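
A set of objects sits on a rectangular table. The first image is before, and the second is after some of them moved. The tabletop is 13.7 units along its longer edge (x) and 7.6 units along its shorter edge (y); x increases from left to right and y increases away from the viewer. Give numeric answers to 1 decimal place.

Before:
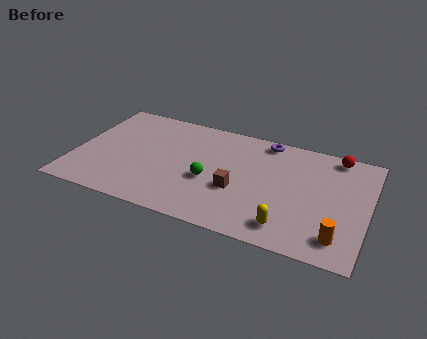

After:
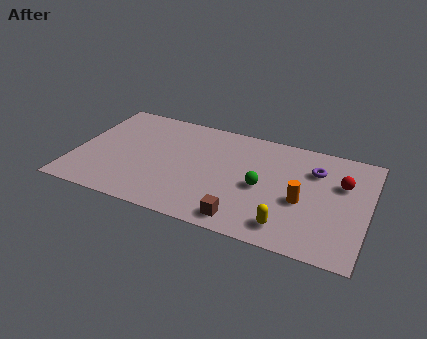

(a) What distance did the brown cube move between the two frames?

2.0

From (7.7, 2.9) to (8.2, 1.0), the brown cube covered √(0.5² + 1.9²) ≈ 2.0 units.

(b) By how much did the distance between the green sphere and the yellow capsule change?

-1.6

Before: roughly 4.2 units apart; after: 2.6. That's 1.6 units closer together.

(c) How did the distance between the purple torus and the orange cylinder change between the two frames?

-4.3

The distance was about 6.6 in the first image and 2.3 in the second, so they moved 4.3 units closer together.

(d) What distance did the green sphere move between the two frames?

2.4

From (6.4, 3.1) to (8.8, 3.5), the green sphere covered √(2.4² + 0.4²) ≈ 2.4 units.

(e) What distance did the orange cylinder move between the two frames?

2.5

The orange cylinder was near (12.5, 1.4) before and (10.7, 3.2) after, so it travelled √(1.8² + 1.8²) ≈ 2.5 units.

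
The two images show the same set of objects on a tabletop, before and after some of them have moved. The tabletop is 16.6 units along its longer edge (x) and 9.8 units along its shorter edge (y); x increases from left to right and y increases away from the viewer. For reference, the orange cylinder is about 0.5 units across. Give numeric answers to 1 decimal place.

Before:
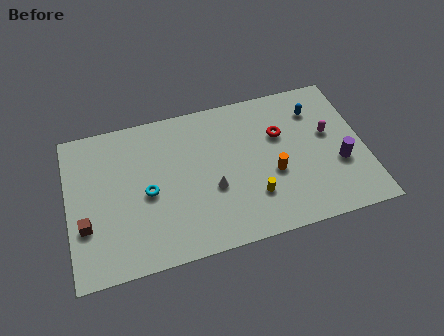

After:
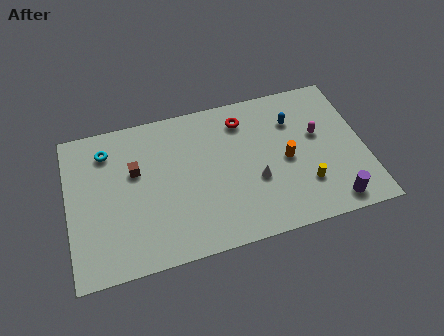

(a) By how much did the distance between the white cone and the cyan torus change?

+5.4

Before: roughly 3.7 units apart; after: 9.1. That's 5.4 units further apart.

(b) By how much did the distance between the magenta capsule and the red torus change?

+1.8

They were about 2.8 units apart before and 4.6 after — 1.8 units further apart.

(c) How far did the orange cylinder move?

1.1

From (11.4, 3.9) to (12.2, 4.6), the orange cylinder covered √(0.8² + 0.7²) ≈ 1.1 units.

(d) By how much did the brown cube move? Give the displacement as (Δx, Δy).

(2.9, 2.8)

The brown cube was at about (0.9, 3.3) and moved to about (3.8, 6.1).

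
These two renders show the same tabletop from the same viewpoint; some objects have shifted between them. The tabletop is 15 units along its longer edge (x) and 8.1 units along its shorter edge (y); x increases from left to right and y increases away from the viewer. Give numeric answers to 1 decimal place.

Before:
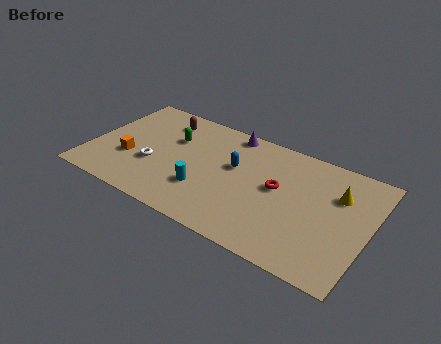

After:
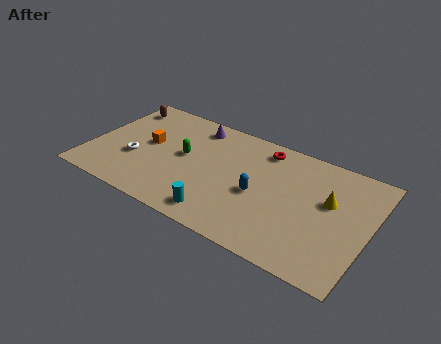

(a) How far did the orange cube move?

1.7

The orange cube was near (2.2, 2.9) before and (3.0, 4.4) after, so it travelled √(0.8² + 1.5²) ≈ 1.7 units.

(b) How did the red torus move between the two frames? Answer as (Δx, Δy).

(-1.1, 2.4)

The red torus was at about (10.1, 4.5) and moved to about (9.0, 6.9).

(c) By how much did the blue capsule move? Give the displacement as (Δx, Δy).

(1.5, -1.3)

The blue capsule was at about (7.7, 4.9) and moved to about (9.2, 3.6).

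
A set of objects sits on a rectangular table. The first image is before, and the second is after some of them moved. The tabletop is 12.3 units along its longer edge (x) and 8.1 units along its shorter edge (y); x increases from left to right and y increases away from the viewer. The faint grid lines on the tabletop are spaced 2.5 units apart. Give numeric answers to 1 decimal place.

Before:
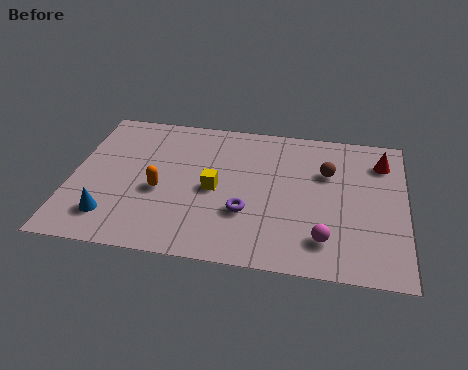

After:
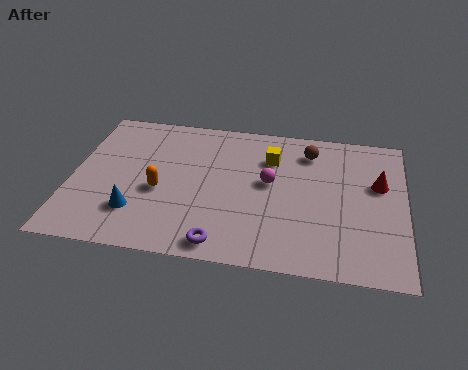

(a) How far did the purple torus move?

2.0

The purple torus was near (6.5, 2.7) before and (5.7, 0.9) after, so it travelled √(0.8² + 1.8²) ≈ 2.0 units.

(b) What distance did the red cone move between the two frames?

1.3

The red cone was near (11.4, 6.3) before and (11.3, 5.0) after, so it travelled √(0.1² + 1.3²) ≈ 1.3 units.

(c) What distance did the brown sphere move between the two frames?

1.3

The brown sphere was near (9.4, 5.4) before and (8.7, 6.5) after, so it travelled √(0.7² + 1.1²) ≈ 1.3 units.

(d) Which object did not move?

the orange capsule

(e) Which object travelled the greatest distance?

the magenta sphere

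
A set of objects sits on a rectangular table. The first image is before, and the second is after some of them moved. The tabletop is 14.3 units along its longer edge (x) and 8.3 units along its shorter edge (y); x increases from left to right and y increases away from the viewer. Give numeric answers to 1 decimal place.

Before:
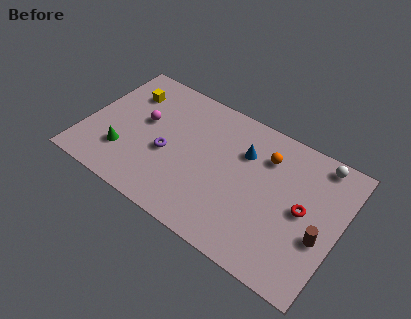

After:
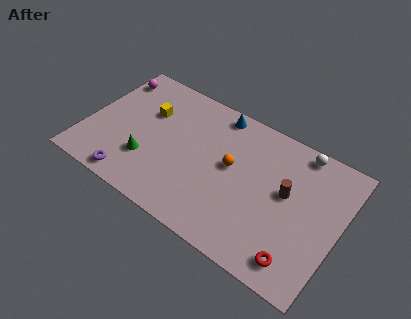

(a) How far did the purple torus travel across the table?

3.1

The purple torus was near (4.7, 3.5) before and (3.1, 0.9) after, so it travelled √(1.6² + 2.6²) ≈ 3.1 units.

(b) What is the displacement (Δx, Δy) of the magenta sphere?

(-2.3, 2.0)

The magenta sphere was at about (3.1, 4.8) and moved to about (0.8, 6.8).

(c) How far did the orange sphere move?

2.3

From (9.9, 6.2) to (8.2, 4.6), the orange sphere covered √(1.7² + 1.6²) ≈ 2.3 units.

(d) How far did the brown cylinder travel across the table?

2.6

From (13.4, 3.2) to (11.3, 4.7), the brown cylinder covered √(2.1² + 1.5²) ≈ 2.6 units.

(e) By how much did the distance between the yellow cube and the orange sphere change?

-2.9

The distance was about 8.0 in the first image and 5.1 in the second, so they moved 2.9 units closer together.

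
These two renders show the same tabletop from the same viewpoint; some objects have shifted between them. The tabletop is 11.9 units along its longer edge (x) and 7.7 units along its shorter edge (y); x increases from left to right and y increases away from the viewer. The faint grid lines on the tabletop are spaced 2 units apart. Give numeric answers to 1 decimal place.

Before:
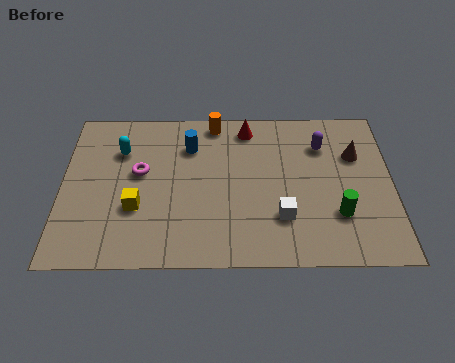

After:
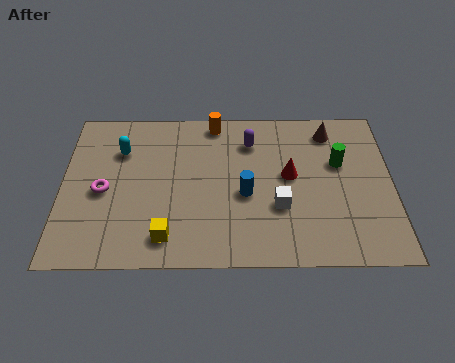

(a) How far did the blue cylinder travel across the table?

3.1

The blue cylinder moved from about (4.6, 5.7) to (6.6, 3.3), a distance of √(2.0² + 2.4²) ≈ 3.1.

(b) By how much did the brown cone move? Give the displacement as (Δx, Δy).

(-0.9, 1.2)

The brown cone started near (10.6, 5.2) and ended near (9.7, 6.4).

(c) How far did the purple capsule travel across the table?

2.6

The purple capsule was near (9.4, 5.7) before and (6.8, 5.9) after, so it travelled √(2.6² + 0.2²) ≈ 2.6 units.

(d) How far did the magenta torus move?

1.6

The magenta torus moved from about (2.8, 4.4) to (1.5, 3.5), a distance of √(1.3² + 0.9²) ≈ 1.6.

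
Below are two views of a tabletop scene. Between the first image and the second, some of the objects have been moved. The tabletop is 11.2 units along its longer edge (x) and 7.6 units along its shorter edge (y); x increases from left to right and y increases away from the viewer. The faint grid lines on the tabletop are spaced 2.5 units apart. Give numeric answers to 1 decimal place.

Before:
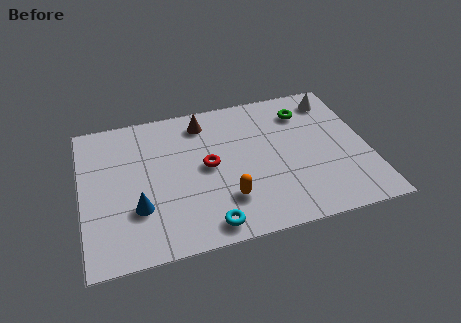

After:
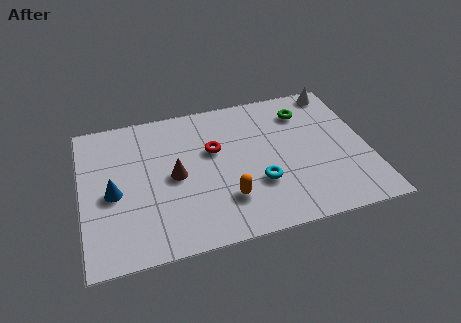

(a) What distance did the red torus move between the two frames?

0.9

The red torus was near (4.9, 3.9) before and (5.2, 4.7) after, so it travelled √(0.3² + 0.8²) ≈ 0.9 units.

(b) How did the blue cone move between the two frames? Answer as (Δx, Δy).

(-0.9, 1.0)

From the two frames, the blue cone sits at roughly (2.1, 2.4) before and (1.2, 3.4) after.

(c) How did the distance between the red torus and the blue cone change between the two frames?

+1.0

Before: roughly 3.2 units apart; after: 4.2. That's 1.0 units further apart.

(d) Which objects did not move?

the green torus and the orange capsule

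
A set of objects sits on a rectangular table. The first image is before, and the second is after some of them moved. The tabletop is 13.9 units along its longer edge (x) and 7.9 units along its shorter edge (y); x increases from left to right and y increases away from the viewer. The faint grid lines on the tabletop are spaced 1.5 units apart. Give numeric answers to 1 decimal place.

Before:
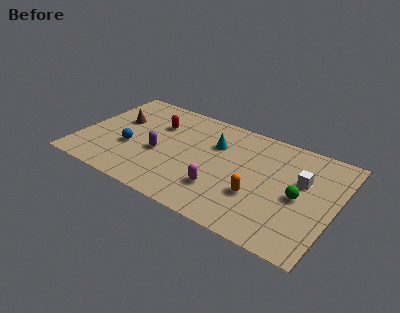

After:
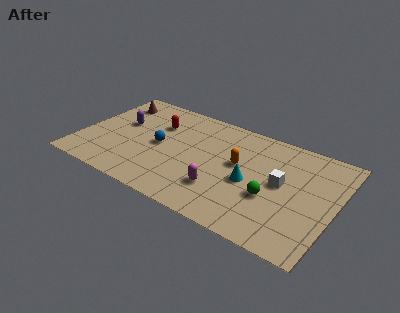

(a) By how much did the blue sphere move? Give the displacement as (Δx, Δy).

(1.5, 0.9)

The blue sphere started near (2.8, 3.0) and ended near (4.3, 3.9).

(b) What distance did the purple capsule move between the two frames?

2.8

The purple capsule moved from about (4.4, 3.3) to (2.0, 4.7), a distance of √(2.4² + 1.4²) ≈ 2.8.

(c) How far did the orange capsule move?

2.2

The orange capsule was near (9.9, 2.7) before and (8.6, 4.5) after, so it travelled √(1.3² + 1.8²) ≈ 2.2 units.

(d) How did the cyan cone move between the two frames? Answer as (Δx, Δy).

(2.2, -1.9)

From the two frames, the cyan cone sits at roughly (7.2, 5.4) before and (9.4, 3.5) after.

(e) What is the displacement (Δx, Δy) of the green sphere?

(-1.4, -0.7)

The green sphere was at about (12.0, 3.7) and moved to about (10.6, 3.0).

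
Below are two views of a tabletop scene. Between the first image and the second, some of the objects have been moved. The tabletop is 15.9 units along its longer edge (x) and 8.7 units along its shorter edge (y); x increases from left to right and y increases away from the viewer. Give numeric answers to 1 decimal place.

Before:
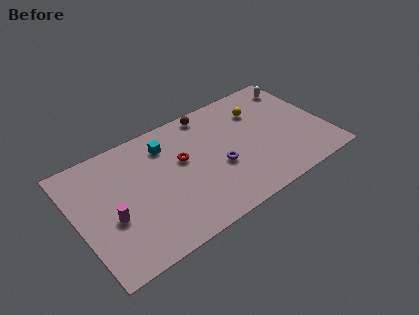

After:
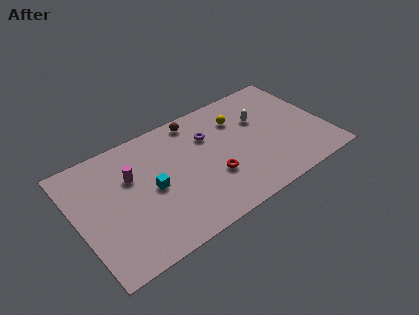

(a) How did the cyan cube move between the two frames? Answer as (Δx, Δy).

(-1.3, -2.6)

From the two frames, the cyan cube sits at roughly (6.0, 6.8) before and (4.7, 4.2) after.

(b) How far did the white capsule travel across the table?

3.2

The white capsule moved from about (14.8, 7.2) to (12.0, 5.7), a distance of √(2.8² + 1.5²) ≈ 3.2.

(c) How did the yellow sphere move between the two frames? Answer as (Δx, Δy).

(-1.4, 0.0)

The yellow sphere was at about (12.1, 6.4) and moved to about (10.7, 6.4).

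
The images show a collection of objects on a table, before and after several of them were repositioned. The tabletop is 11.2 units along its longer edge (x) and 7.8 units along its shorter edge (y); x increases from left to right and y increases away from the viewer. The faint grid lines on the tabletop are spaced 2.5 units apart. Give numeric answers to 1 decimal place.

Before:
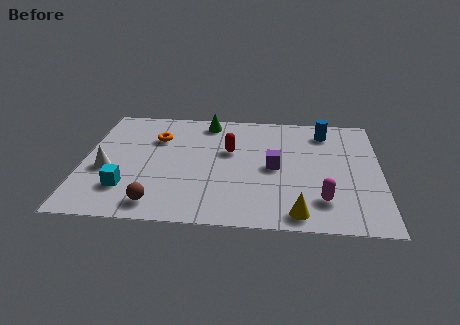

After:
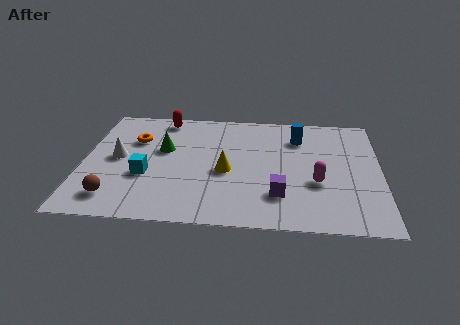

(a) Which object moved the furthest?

the yellow cone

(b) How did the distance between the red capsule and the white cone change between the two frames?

-1.6

The distance was about 4.9 in the first image and 3.3 in the second, so they moved 1.6 units closer together.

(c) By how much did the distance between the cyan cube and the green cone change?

-3.7

Before: roughly 5.6 units apart; after: 1.9. That's 3.7 units closer together.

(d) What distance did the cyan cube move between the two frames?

1.1

From (1.7, 2.0) to (2.4, 2.9), the cyan cube covered √(0.7² + 0.9²) ≈ 1.1 units.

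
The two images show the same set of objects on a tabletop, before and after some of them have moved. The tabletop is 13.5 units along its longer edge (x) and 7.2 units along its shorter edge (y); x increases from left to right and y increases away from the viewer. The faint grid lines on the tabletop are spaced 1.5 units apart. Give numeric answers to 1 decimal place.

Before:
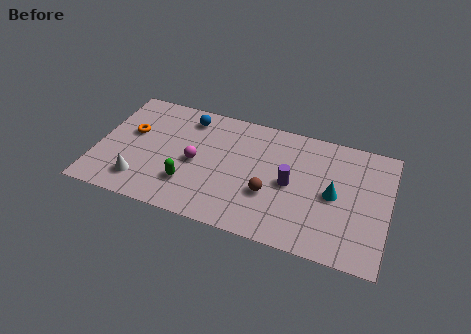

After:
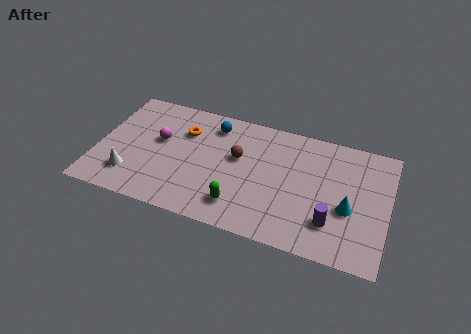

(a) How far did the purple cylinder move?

2.6

The purple cylinder was near (9.0, 3.5) before and (11.0, 1.9) after, so it travelled √(2.0² + 1.6²) ≈ 2.6 units.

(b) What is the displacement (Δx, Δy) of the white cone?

(-0.5, 0.2)

The white cone was at about (2.2, 1.5) and moved to about (1.7, 1.7).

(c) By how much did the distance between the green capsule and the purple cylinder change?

-0.6

They were about 4.8 units apart before and 4.2 after — 0.6 units closer together.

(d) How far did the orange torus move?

2.5

From (1.5, 4.3) to (3.9, 5.1), the orange torus covered √(2.4² + 0.8²) ≈ 2.5 units.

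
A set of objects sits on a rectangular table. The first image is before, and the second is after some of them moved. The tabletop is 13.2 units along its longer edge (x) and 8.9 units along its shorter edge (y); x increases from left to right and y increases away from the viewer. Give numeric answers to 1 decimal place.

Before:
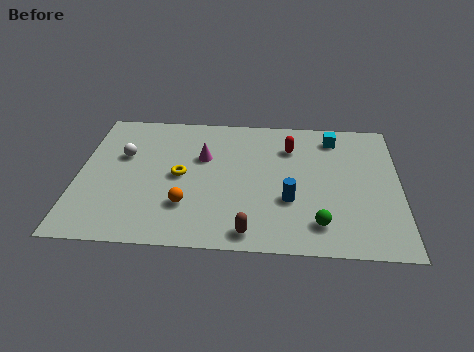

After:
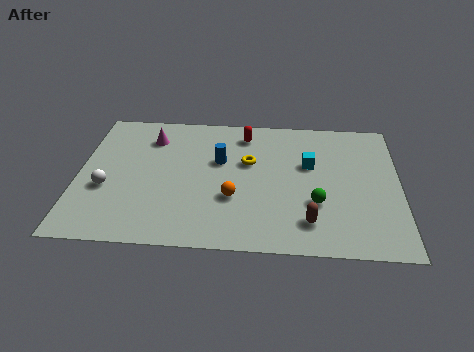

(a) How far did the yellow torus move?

3.0

The yellow torus moved from about (4.2, 4.4) to (7.0, 5.5), a distance of √(2.8² + 1.1²) ≈ 3.0.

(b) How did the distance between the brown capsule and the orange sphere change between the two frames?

+0.4

The distance was about 3.0 in the first image and 3.4 in the second, so they moved 0.4 units further apart.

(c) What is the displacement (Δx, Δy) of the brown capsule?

(2.4, 0.8)

The brown capsule started near (7.1, 1.0) and ended near (9.5, 1.8).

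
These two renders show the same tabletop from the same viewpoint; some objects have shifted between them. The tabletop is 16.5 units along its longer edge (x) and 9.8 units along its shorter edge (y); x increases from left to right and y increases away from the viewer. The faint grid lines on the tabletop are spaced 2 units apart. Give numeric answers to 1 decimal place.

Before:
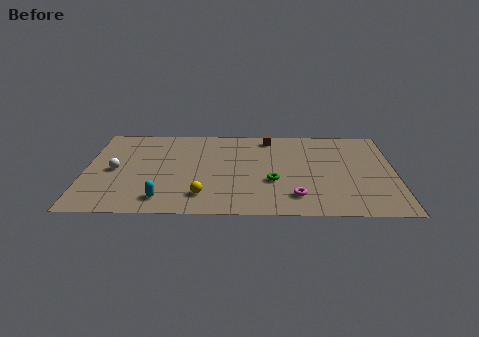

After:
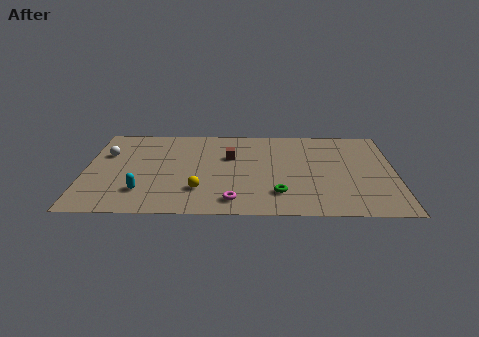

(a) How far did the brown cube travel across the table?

3.0

The brown cube moved from about (9.8, 8.5) to (7.7, 6.3), a distance of √(2.1² + 2.2²) ≈ 3.0.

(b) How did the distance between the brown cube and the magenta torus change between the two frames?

-1.8

Before: roughly 6.6 units apart; after: 4.8. That's 1.8 units closer together.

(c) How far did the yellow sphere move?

0.6

From (6.3, 2.0) to (6.1, 2.6), the yellow sphere covered √(0.2² + 0.6²) ≈ 0.6 units.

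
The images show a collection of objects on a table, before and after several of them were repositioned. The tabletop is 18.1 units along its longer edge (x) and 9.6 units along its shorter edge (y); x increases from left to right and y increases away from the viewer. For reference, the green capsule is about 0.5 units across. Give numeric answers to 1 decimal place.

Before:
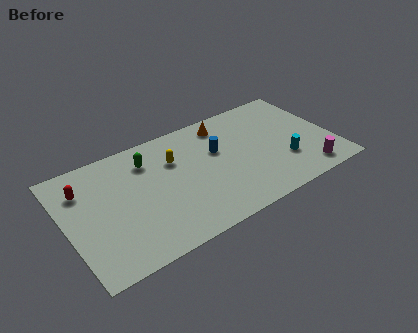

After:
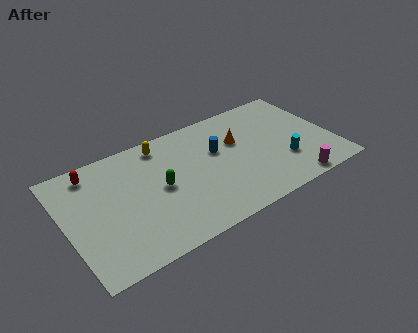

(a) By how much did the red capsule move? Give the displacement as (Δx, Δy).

(0.8, 1.1)

The red capsule started near (1.4, 7.1) and ended near (2.2, 8.2).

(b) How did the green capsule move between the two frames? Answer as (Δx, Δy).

(0.5, -2.6)

From the two frames, the green capsule sits at roughly (5.8, 7.4) before and (6.3, 4.8) after.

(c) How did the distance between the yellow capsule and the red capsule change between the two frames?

-1.4

They were about 6.1 units apart before and 4.7 after — 1.4 units closer together.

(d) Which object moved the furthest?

the green capsule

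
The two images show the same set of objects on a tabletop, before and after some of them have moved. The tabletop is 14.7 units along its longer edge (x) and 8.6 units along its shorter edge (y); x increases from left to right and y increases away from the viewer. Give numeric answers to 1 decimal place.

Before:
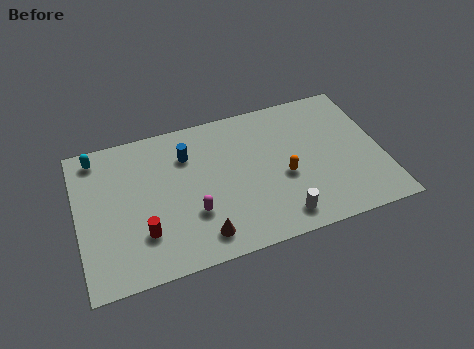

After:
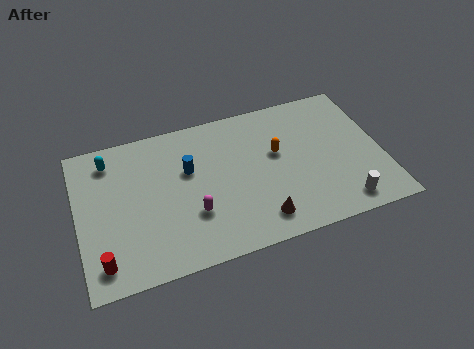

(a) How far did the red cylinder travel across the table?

2.2

From (3.0, 2.4) to (1.0, 1.4), the red cylinder covered √(2.0² + 1.0²) ≈ 2.2 units.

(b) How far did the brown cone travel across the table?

2.8

The brown cone was near (5.7, 1.4) before and (8.5, 1.5) after, so it travelled √(2.8² + 0.1²) ≈ 2.8 units.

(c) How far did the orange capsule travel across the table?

1.5

The orange capsule moved from about (9.9, 3.6) to (9.7, 5.1), a distance of √(0.2² + 1.5²) ≈ 1.5.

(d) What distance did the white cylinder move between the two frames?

3.0

The white cylinder was near (9.5, 1.3) before and (12.5, 1.2) after, so it travelled √(3.0² + 0.1²) ≈ 3.0 units.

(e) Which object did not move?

the magenta capsule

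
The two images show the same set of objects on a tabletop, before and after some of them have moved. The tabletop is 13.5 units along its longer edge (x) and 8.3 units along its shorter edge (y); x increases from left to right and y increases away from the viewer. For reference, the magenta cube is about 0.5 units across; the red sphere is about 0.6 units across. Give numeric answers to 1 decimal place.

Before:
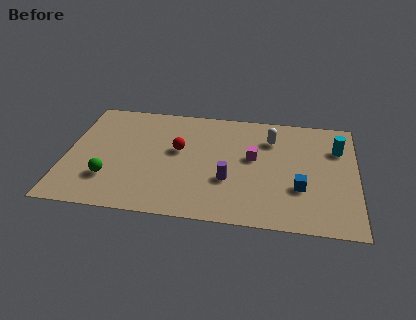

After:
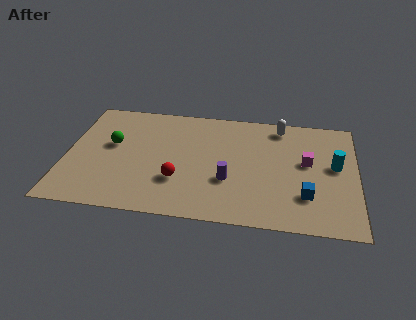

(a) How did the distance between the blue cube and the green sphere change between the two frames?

+0.6

They were about 8.8 units apart before and 9.4 after — 0.6 units further apart.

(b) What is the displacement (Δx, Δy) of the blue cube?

(0.3, -0.5)

The blue cube was at about (10.9, 2.8) and moved to about (11.2, 2.3).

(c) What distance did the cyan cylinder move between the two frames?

1.3

From (12.6, 5.9) to (12.5, 4.6), the cyan cylinder covered √(0.1² + 1.3²) ≈ 1.3 units.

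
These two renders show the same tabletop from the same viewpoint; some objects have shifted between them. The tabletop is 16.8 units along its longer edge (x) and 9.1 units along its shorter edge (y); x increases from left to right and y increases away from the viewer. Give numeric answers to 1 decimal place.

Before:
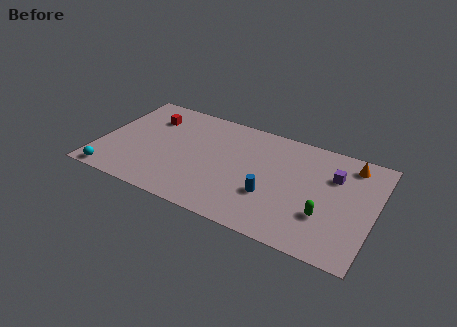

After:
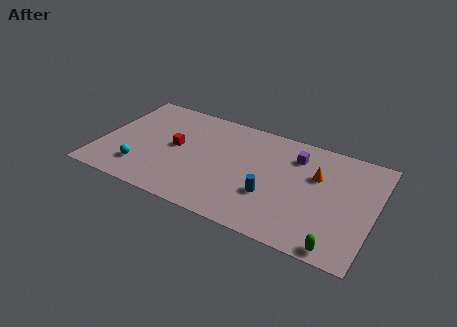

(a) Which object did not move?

the blue cylinder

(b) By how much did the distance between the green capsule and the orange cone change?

+0.5

Before: roughly 4.9 units apart; after: 5.4. That's 0.5 units further apart.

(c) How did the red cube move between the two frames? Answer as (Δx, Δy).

(1.9, -2.0)

From the two frames, the red cube sits at roughly (2.7, 6.8) before and (4.6, 4.8) after.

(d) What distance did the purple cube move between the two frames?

2.5

The purple cube was near (14.2, 6.3) before and (11.8, 7.0) after, so it travelled √(2.4² + 0.7²) ≈ 2.5 units.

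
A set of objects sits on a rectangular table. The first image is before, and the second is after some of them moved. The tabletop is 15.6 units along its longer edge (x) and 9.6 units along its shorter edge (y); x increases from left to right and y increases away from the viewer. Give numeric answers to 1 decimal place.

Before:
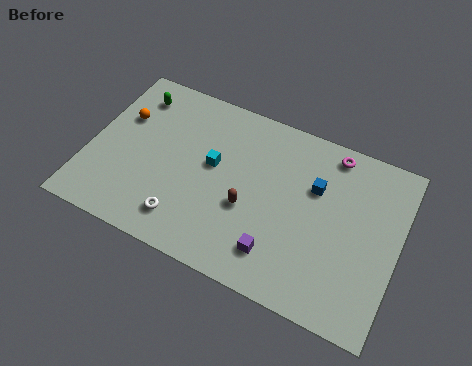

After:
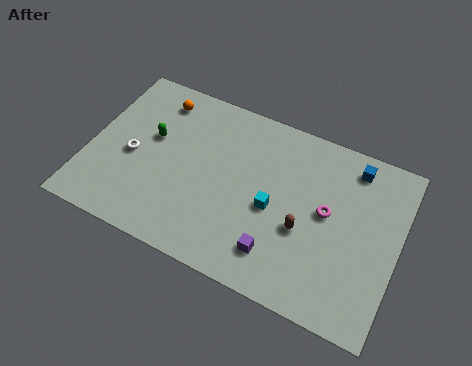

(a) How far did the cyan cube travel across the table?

3.4

The cyan cube moved from about (6.2, 5.4) to (9.4, 4.3), a distance of √(3.2² + 1.1²) ≈ 3.4.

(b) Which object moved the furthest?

the white torus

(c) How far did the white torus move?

3.9

The white torus was near (5.2, 1.8) before and (2.2, 4.3) after, so it travelled √(3.0² + 2.5²) ≈ 3.9 units.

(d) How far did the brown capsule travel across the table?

2.8

The brown capsule was near (8.2, 3.8) before and (11.0, 3.8) after, so it travelled √(2.8² + 0.0²) ≈ 2.8 units.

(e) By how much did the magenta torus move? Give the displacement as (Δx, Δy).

(0.1, -3.3)

From the two frames, the magenta torus sits at roughly (11.9, 8.5) before and (12.0, 5.2) after.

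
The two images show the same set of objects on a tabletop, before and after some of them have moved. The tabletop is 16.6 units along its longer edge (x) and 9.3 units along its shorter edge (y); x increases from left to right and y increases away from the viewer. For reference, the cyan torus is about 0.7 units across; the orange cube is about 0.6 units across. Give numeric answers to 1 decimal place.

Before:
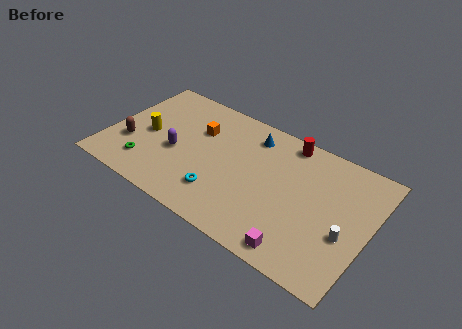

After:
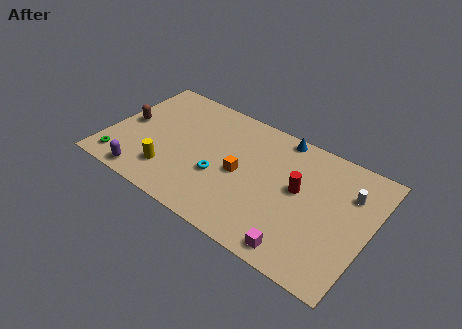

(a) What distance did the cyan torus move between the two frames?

1.2

From (7.6, 2.3) to (7.3, 3.5), the cyan torus covered √(0.3² + 1.2²) ≈ 1.2 units.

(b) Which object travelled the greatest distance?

the orange cube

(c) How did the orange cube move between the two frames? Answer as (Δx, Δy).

(3.1, -1.9)

The orange cube started near (5.4, 6.3) and ended near (8.5, 4.4).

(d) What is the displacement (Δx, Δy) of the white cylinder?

(-0.2, 3.0)

The white cylinder started near (15.3, 3.6) and ended near (15.1, 6.6).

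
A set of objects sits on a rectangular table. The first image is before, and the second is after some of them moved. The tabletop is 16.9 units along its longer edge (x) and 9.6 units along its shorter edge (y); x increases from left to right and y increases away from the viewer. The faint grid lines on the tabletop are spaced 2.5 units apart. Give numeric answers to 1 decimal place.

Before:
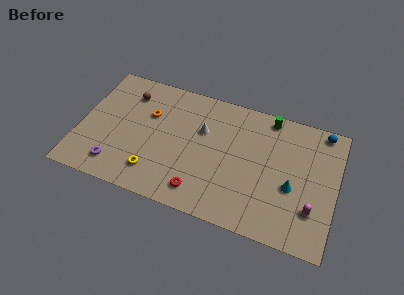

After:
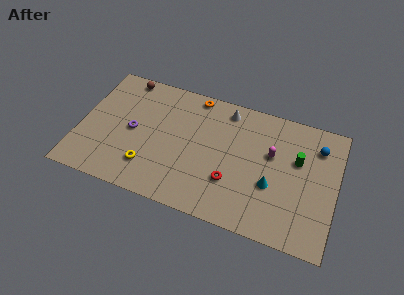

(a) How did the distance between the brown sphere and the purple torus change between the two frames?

-1.7

Before: roughly 5.8 units apart; after: 4.1. That's 1.7 units closer together.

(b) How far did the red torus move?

2.4

The red torus was near (8.3, 1.6) before and (10.2, 3.0) after, so it travelled √(1.9² + 1.4²) ≈ 2.4 units.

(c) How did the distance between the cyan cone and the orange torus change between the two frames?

-2.4

They were about 10.0 units apart before and 7.6 after — 2.4 units closer together.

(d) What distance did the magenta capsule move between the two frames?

4.3

The magenta capsule moved from about (15.5, 2.7) to (12.6, 5.9), a distance of √(2.9² + 3.2²) ≈ 4.3.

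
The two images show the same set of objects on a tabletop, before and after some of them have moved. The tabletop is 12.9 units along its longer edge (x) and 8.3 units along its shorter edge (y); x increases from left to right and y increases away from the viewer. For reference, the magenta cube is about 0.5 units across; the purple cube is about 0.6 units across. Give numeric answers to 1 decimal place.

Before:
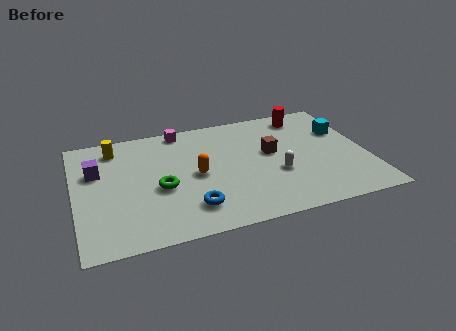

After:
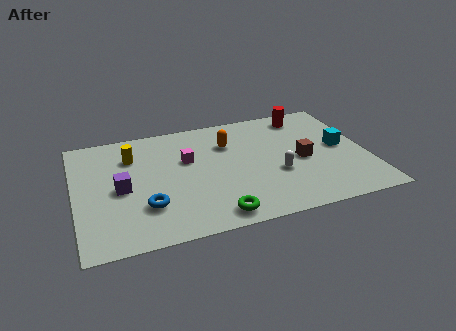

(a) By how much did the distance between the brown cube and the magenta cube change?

+0.5

Before: roughly 4.7 units apart; after: 5.2. That's 0.5 units further apart.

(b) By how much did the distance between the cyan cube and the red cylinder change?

+0.9

They were about 2.2 units apart before and 3.1 after — 0.9 units further apart.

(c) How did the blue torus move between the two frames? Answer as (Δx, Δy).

(-1.9, 0.6)

From the two frames, the blue torus sits at roughly (4.9, 1.8) before and (3.0, 2.4) after.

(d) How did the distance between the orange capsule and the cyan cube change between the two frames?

-1.7

They were about 6.9 units apart before and 5.2 after — 1.7 units closer together.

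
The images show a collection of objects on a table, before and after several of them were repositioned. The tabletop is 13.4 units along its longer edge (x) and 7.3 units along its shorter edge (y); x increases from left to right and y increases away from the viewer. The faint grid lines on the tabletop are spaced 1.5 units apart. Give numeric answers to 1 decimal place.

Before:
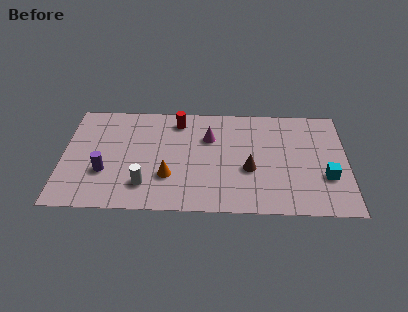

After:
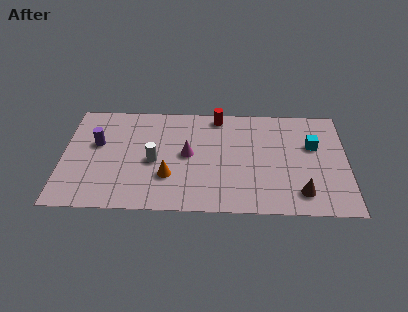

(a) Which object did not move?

the orange cone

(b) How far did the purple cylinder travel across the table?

1.9

From (2.0, 2.5) to (1.6, 4.4), the purple cylinder covered √(0.4² + 1.9²) ≈ 1.9 units.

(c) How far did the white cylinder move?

1.6

The white cylinder moved from about (3.9, 1.7) to (4.3, 3.3), a distance of √(0.4² + 1.6²) ≈ 1.6.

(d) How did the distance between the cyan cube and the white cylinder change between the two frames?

-0.9

The distance was about 8.5 in the first image and 7.6 in the second, so they moved 0.9 units closer together.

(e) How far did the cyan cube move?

2.2

From (12.4, 2.5) to (11.8, 4.6), the cyan cube covered √(0.6² + 2.1²) ≈ 2.2 units.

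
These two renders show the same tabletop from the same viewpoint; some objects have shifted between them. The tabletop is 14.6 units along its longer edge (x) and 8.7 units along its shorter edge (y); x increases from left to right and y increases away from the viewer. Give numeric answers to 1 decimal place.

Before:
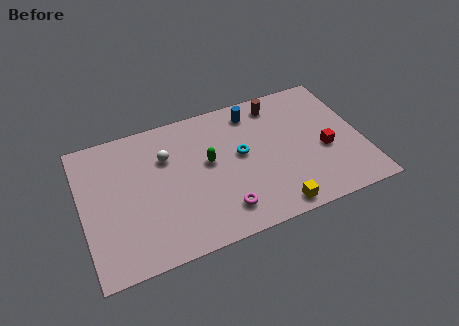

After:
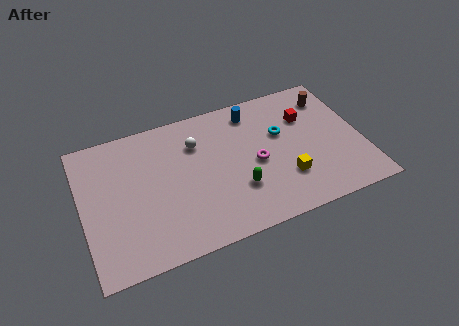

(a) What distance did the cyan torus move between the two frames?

2.3

From (8.3, 4.8) to (10.5, 5.4), the cyan torus covered √(2.2² + 0.6²) ≈ 2.3 units.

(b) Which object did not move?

the blue cylinder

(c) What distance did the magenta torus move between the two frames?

3.0

From (7.0, 1.7) to (9.0, 4.0), the magenta torus covered √(2.0² + 2.3²) ≈ 3.0 units.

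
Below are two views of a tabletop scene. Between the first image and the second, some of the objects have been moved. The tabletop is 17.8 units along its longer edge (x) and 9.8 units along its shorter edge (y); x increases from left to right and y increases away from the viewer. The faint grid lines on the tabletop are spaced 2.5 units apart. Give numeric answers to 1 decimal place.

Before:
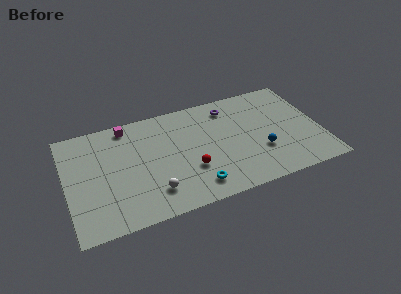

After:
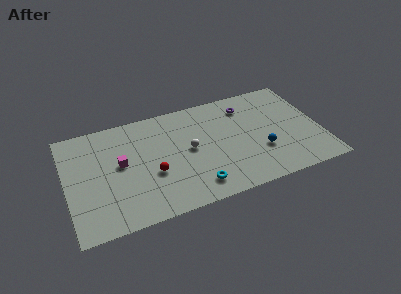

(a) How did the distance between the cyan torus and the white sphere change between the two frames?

+0.5

The distance was about 2.9 in the first image and 3.4 in the second, so they moved 0.5 units further apart.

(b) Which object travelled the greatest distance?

the white sphere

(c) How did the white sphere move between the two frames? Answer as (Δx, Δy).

(2.8, 2.9)

The white sphere started near (5.8, 2.2) and ended near (8.6, 5.1).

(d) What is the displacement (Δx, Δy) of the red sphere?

(-2.6, 0.5)

The red sphere was at about (8.5, 3.3) and moved to about (5.9, 3.8).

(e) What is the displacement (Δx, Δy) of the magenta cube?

(-0.7, -3.3)

From the two frames, the magenta cube sits at roughly (4.5, 8.7) before and (3.8, 5.4) after.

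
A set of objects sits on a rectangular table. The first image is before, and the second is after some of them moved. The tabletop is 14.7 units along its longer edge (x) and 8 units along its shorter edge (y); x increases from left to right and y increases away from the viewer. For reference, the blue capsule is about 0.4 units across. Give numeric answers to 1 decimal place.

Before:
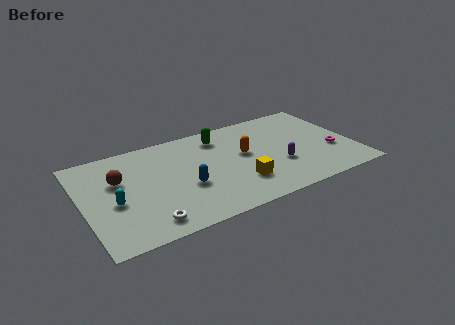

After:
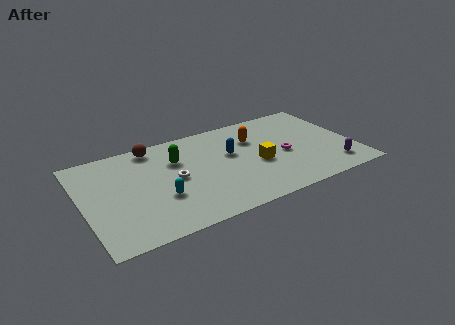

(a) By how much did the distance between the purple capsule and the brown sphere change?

+2.0

Before: roughly 8.8 units apart; after: 10.8. That's 2.0 units further apart.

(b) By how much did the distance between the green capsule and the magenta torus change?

-0.8

They were about 6.8 units apart before and 6.0 after — 0.8 units closer together.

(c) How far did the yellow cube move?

1.7

The yellow cube was near (8.2, 2.2) before and (9.4, 3.4) after, so it travelled √(1.2² + 1.2²) ≈ 1.7 units.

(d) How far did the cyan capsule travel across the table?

2.5

From (1.6, 3.4) to (4.0, 2.8), the cyan capsule covered √(2.4² + 0.6²) ≈ 2.5 units.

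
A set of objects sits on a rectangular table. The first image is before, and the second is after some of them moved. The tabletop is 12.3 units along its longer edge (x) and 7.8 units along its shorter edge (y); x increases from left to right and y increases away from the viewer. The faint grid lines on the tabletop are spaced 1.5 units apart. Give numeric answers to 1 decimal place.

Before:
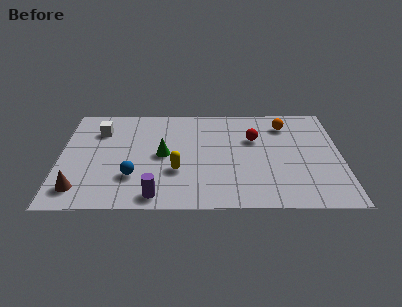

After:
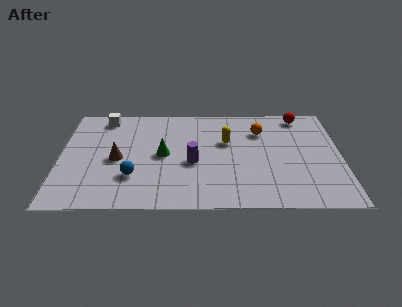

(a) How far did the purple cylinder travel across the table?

2.9

From (4.2, 0.9) to (5.8, 3.3), the purple cylinder covered √(1.6² + 2.4²) ≈ 2.9 units.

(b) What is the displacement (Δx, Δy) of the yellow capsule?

(2.2, 2.2)

The yellow capsule started near (5.1, 2.7) and ended near (7.3, 4.9).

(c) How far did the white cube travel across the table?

1.0

From (1.7, 5.8) to (1.9, 6.8), the white cube covered √(0.2² + 1.0²) ≈ 1.0 units.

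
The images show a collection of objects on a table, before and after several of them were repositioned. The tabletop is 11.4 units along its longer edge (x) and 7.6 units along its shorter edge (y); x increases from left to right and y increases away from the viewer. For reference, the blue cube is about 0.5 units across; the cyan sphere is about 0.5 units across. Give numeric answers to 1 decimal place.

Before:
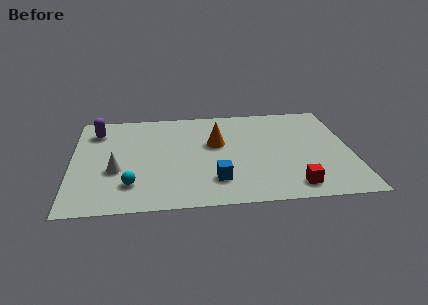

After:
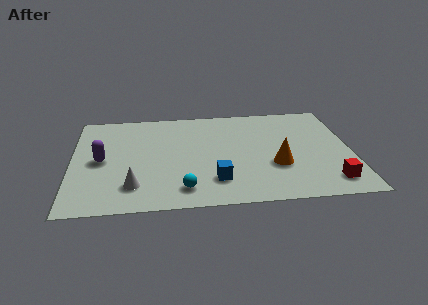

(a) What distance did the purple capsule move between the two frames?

2.3

The purple capsule was near (1.0, 6.0) before and (1.2, 3.7) after, so it travelled √(0.2² + 2.3²) ≈ 2.3 units.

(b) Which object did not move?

the blue cube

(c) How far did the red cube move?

1.5

The red cube moved from about (8.9, 1.1) to (10.4, 1.3), a distance of √(1.5² + 0.2²) ≈ 1.5.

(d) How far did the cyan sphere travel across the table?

2.2

The cyan sphere was near (2.4, 1.8) before and (4.5, 1.3) after, so it travelled √(2.1² + 0.5²) ≈ 2.2 units.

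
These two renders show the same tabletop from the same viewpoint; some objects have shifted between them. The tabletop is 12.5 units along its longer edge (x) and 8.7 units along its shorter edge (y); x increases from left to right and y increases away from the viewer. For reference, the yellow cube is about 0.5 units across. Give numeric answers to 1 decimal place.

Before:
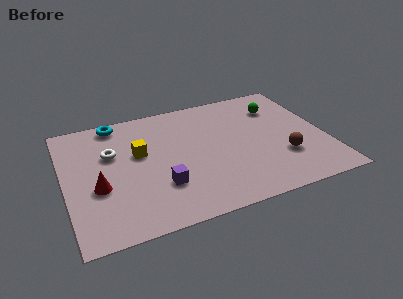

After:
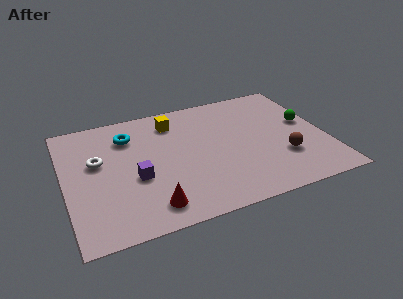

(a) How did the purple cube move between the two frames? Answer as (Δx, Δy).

(-1.1, 0.9)

The purple cube started near (4.4, 2.6) and ended near (3.3, 3.5).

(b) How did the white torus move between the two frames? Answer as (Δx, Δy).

(-0.7, -0.4)

The white torus was at about (2.3, 5.6) and moved to about (1.6, 5.2).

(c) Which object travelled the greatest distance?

the red cone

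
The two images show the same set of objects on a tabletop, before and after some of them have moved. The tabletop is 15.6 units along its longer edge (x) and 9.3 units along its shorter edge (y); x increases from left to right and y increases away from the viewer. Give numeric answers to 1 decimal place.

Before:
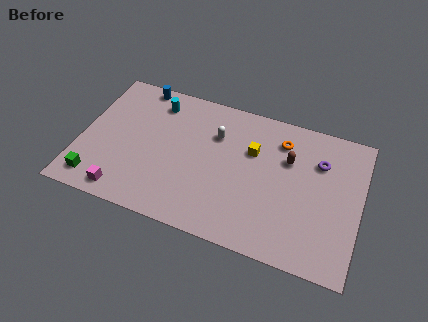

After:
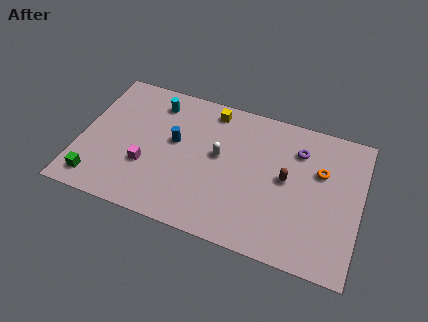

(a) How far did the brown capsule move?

1.3

From (11.5, 6.2) to (11.5, 4.9), the brown capsule covered √(0.0² + 1.3²) ≈ 1.3 units.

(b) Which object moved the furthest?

the blue cylinder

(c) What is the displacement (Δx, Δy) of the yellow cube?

(-2.5, 2.0)

The yellow cube started near (9.5, 6.1) and ended near (7.0, 8.1).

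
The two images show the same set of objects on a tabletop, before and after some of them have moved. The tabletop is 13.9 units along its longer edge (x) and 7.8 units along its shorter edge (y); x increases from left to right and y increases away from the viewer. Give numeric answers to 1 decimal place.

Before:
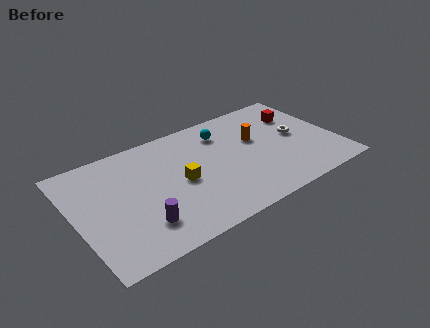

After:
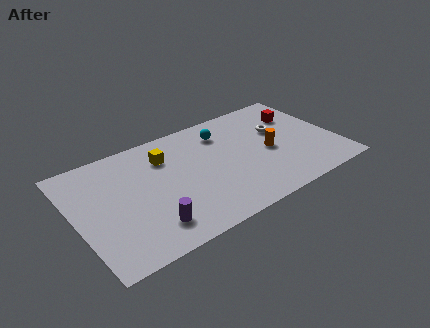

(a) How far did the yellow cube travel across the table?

2.2

The yellow cube moved from about (5.5, 3.7) to (5.0, 5.8), a distance of √(0.5² + 2.1²) ≈ 2.2.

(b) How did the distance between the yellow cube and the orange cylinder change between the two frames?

+1.3

They were about 4.4 units apart before and 5.7 after — 1.3 units further apart.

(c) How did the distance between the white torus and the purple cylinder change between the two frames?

-0.8

The distance was about 9.1 in the first image and 8.3 in the second, so they moved 0.8 units closer together.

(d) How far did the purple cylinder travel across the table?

0.5

The purple cylinder was near (3.1, 1.9) before and (3.5, 1.6) after, so it travelled √(0.4² + 0.3²) ≈ 0.5 units.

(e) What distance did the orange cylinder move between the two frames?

1.3

The orange cylinder was near (9.8, 4.8) before and (10.3, 3.6) after, so it travelled √(0.5² + 1.2²) ≈ 1.3 units.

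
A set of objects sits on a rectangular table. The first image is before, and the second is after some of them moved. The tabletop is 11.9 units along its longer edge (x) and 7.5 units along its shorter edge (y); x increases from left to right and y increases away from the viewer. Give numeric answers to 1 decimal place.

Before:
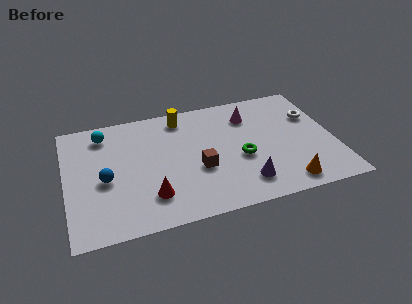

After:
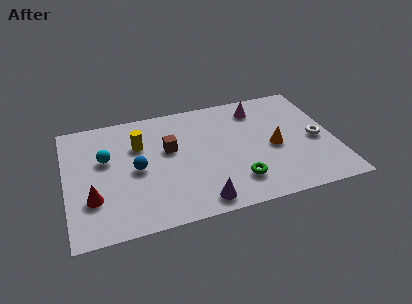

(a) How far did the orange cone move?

2.4

The orange cone moved from about (9.5, 1.0) to (9.2, 3.4), a distance of √(0.3² + 2.4²) ≈ 2.4.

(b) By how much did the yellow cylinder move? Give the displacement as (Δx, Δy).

(-2.0, -1.3)

The yellow cylinder started near (5.3, 6.4) and ended near (3.3, 5.1).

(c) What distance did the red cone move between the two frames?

2.5

From (3.6, 1.8) to (1.1, 2.3), the red cone covered √(2.5² + 0.5²) ≈ 2.5 units.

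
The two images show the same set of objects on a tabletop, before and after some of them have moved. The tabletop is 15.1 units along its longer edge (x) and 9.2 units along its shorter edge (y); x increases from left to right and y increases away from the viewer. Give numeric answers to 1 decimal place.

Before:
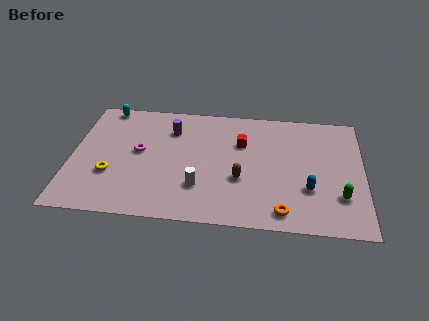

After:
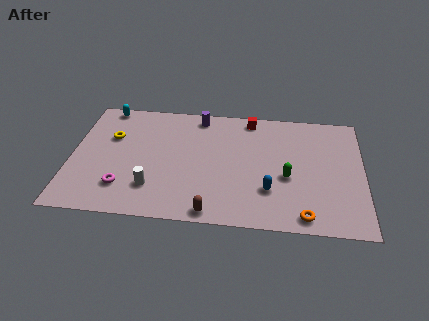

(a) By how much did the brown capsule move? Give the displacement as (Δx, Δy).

(-1.4, -2.6)

The brown capsule started near (8.8, 3.4) and ended near (7.4, 0.8).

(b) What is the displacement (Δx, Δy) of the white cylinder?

(-2.4, -0.3)

The white cylinder was at about (6.7, 2.6) and moved to about (4.3, 2.3).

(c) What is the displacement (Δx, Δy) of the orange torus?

(1.1, -0.2)

The orange torus started near (11.0, 1.2) and ended near (12.1, 1.0).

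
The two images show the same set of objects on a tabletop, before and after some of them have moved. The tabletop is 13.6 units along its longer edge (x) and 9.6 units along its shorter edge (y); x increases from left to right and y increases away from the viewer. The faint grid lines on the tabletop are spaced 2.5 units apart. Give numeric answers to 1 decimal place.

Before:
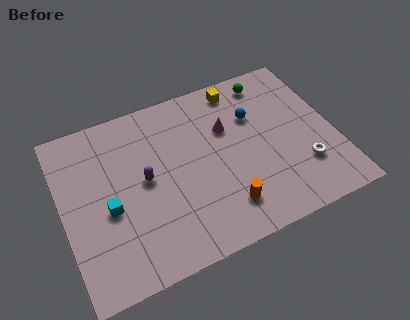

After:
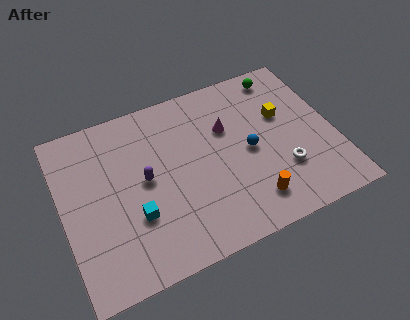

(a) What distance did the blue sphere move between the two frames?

2.0

From (9.8, 6.5) to (9.3, 4.6), the blue sphere covered √(0.5² + 1.9²) ≈ 2.0 units.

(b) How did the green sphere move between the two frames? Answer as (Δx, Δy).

(0.7, 0.1)

The green sphere started near (10.8, 8.3) and ended near (11.5, 8.4).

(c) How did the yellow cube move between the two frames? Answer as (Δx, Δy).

(1.9, -2.4)

From the two frames, the yellow cube sits at roughly (9.3, 8.4) before and (11.2, 6.0) after.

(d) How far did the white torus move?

1.0

The white torus moved from about (11.8, 2.7) to (10.8, 2.9), a distance of √(1.0² + 0.2²) ≈ 1.0.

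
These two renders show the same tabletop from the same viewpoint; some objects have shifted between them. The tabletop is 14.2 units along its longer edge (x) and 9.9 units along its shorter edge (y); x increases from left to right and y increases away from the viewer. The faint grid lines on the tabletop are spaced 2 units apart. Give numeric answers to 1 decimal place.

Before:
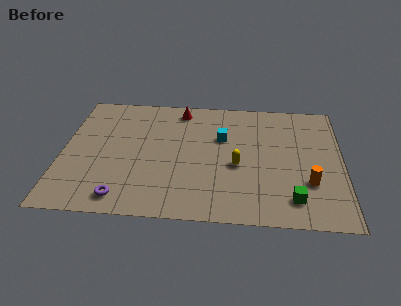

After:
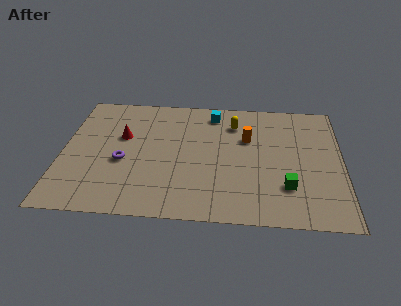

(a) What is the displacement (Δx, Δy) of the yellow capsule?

(-0.2, 3.4)

The yellow capsule started near (8.9, 4.2) and ended near (8.7, 7.6).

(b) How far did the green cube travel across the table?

0.9

The green cube moved from about (11.7, 1.8) to (11.4, 2.7), a distance of √(0.3² + 0.9²) ≈ 0.9.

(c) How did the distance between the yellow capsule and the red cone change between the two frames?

+0.6

They were about 5.3 units apart before and 5.9 after — 0.6 units further apart.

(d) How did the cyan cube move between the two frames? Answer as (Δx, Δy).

(-0.5, 2.0)

The cyan cube was at about (8.1, 6.4) and moved to about (7.6, 8.4).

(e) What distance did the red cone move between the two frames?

3.8

The red cone was near (5.9, 8.6) before and (3.0, 6.1) after, so it travelled √(2.9² + 2.5²) ≈ 3.8 units.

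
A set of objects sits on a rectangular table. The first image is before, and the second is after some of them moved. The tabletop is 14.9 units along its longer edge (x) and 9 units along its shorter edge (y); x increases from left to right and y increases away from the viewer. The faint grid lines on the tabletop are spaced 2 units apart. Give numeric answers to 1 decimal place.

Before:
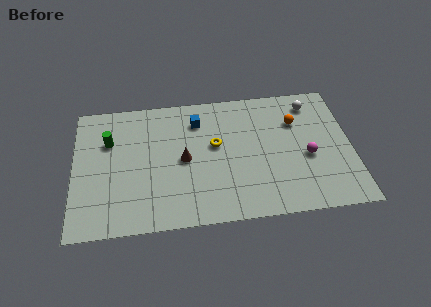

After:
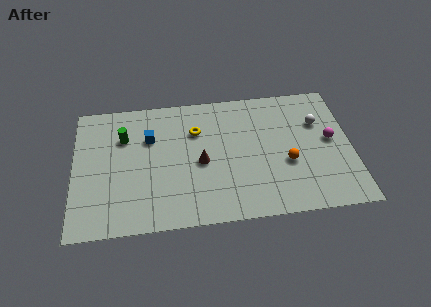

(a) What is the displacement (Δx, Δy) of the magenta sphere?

(1.3, 1.0)

From the two frames, the magenta sphere sits at roughly (12.5, 3.8) before and (13.8, 4.8) after.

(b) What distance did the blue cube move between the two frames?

2.8

The blue cube was near (6.7, 7.0) before and (4.1, 6.1) after, so it travelled √(2.6² + 0.9²) ≈ 2.8 units.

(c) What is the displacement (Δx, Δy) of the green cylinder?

(0.8, 0.2)

From the two frames, the green cylinder sits at roughly (1.9, 6.1) before and (2.7, 6.3) after.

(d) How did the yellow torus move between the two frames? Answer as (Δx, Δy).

(-1.0, 1.1)

The yellow torus was at about (7.6, 5.2) and moved to about (6.6, 6.3).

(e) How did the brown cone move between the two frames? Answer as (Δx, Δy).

(0.9, -0.3)

The brown cone started near (5.9, 4.4) and ended near (6.8, 4.1).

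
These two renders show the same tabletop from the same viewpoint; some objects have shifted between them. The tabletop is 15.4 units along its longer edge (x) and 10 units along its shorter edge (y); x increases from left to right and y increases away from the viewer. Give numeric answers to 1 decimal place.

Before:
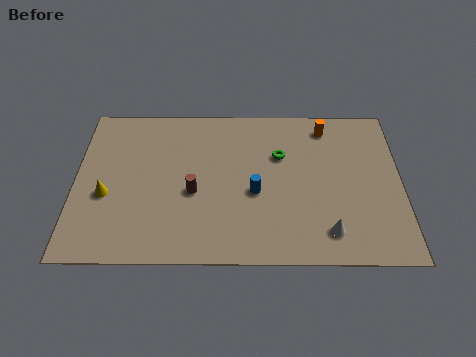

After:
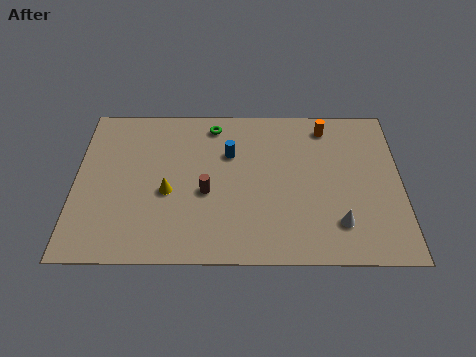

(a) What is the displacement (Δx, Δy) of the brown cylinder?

(0.6, 0.0)

The brown cylinder started near (5.6, 4.2) and ended near (6.2, 4.2).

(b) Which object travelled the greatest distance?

the green torus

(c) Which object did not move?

the orange cylinder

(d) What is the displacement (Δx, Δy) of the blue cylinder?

(-1.2, 2.5)

The blue cylinder was at about (8.5, 4.2) and moved to about (7.3, 6.7).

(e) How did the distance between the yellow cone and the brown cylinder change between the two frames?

-2.3

The distance was about 4.1 in the first image and 1.8 in the second, so they moved 2.3 units closer together.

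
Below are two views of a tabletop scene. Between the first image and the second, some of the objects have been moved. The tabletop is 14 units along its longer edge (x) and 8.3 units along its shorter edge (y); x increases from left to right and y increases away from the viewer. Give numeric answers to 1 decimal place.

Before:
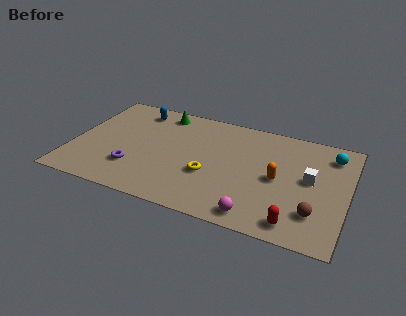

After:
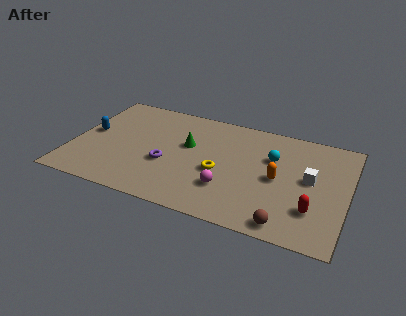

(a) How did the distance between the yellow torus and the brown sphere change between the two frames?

-1.1

They were about 5.5 units apart before and 4.4 after — 1.1 units closer together.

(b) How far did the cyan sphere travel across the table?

3.1

The cyan sphere was near (13.0, 6.7) before and (10.1, 5.5) after, so it travelled √(2.9² + 1.2²) ≈ 3.1 units.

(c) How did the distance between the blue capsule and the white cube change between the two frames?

+1.8

The distance was about 9.5 in the first image and 11.3 in the second, so they moved 1.8 units further apart.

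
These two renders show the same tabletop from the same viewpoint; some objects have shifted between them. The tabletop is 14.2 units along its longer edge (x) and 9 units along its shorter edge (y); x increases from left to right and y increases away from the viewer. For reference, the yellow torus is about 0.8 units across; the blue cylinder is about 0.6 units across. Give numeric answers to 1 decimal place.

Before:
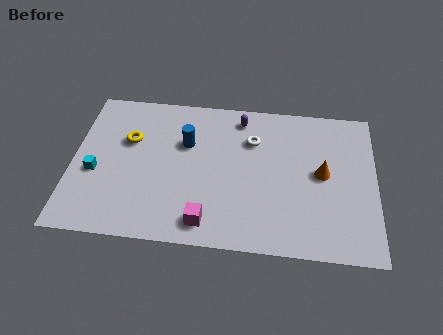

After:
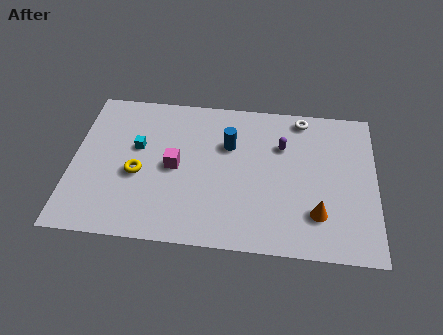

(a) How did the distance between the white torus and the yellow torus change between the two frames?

+2.9

They were about 5.8 units apart before and 8.7 after — 2.9 units further apart.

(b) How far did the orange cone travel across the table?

2.4

The orange cone was near (11.7, 4.7) before and (11.5, 2.3) after, so it travelled √(0.2² + 2.4²) ≈ 2.4 units.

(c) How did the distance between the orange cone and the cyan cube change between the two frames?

-1.6

The distance was about 10.6 in the first image and 9.0 in the second, so they moved 1.6 units closer together.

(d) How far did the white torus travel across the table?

2.8

The white torus moved from about (8.4, 6.4) to (10.7, 8.0), a distance of √(2.3² + 1.6²) ≈ 2.8.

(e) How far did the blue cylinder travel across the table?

2.0

The blue cylinder moved from about (5.3, 5.9) to (7.3, 6.0), a distance of √(2.0² + 0.1²) ≈ 2.0.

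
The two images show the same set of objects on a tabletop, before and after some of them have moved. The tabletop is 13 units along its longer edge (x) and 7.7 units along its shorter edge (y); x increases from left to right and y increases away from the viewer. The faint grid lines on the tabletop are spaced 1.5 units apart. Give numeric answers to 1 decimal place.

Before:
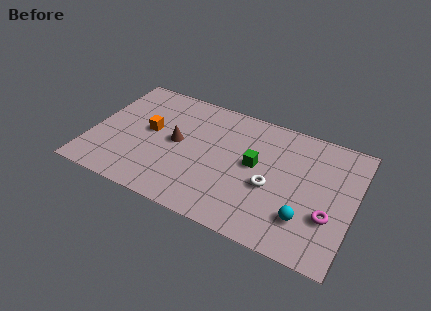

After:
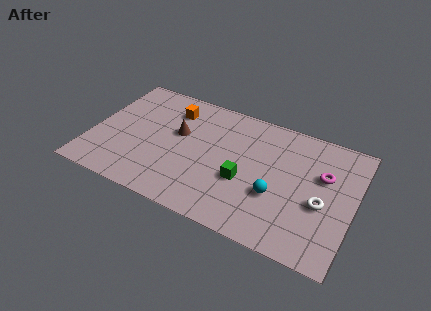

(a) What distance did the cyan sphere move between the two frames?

1.7

From (10.8, 2.0) to (9.3, 2.8), the cyan sphere covered √(1.5² + 0.8²) ≈ 1.7 units.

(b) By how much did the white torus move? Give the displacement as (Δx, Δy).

(2.5, 0.0)

From the two frames, the white torus sits at roughly (9.0, 3.2) before and (11.5, 3.2) after.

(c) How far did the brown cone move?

0.6

The brown cone was near (4.2, 4.0) before and (4.2, 4.6) after, so it travelled √(0.0² + 0.6²) ≈ 0.6 units.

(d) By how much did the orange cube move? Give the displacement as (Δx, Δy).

(0.9, 1.8)

The orange cube started near (2.8, 4.2) and ended near (3.7, 6.0).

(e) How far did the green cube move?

1.3

From (8.1, 4.2) to (7.7, 3.0), the green cube covered √(0.4² + 1.2²) ≈ 1.3 units.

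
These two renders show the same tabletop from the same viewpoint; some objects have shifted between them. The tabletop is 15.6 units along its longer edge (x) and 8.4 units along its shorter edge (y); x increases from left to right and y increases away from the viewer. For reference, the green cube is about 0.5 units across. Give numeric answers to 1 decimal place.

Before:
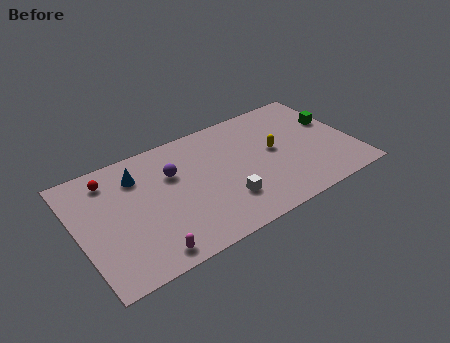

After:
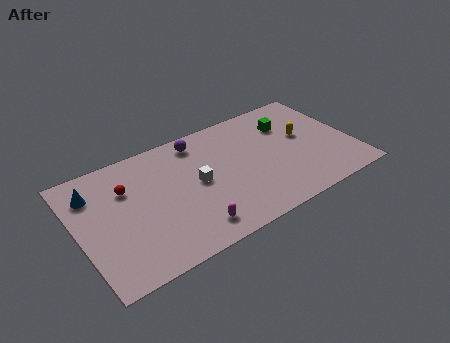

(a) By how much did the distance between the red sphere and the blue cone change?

+0.3

Before: roughly 1.6 units apart; after: 1.9. That's 0.3 units further apart.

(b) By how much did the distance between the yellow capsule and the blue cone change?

+4.2

Before: roughly 7.8 units apart; after: 12.0. That's 4.2 units further apart.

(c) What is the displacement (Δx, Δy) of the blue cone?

(-2.5, 0.0)

The blue cone started near (3.6, 6.4) and ended near (1.1, 6.4).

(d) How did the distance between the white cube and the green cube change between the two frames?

-1.5

They were about 7.4 units apart before and 5.9 after — 1.5 units closer together.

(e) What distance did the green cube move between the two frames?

2.7

The green cube was near (14.8, 5.2) before and (12.3, 6.1) after, so it travelled √(2.5² + 0.9²) ≈ 2.7 units.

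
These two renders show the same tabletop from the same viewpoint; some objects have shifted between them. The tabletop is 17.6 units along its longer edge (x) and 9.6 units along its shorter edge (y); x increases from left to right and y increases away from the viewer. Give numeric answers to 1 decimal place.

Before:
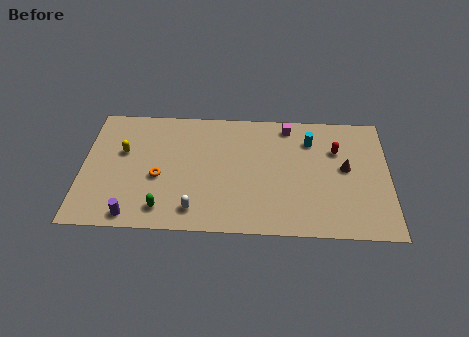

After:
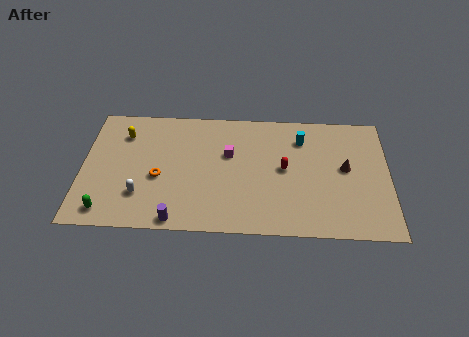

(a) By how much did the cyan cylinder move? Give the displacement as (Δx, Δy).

(-0.5, 0.1)

The cyan cylinder started near (13.1, 7.3) and ended near (12.6, 7.4).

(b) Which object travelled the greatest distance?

the magenta cube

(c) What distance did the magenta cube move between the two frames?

4.2

From (11.8, 8.4) to (8.4, 6.0), the magenta cube covered √(3.4² + 2.4²) ≈ 4.2 units.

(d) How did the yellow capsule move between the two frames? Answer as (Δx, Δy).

(0.0, 1.4)

From the two frames, the yellow capsule sits at roughly (2.3, 5.9) before and (2.3, 7.3) after.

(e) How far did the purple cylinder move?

2.5

The purple cylinder moved from about (3.0, 1.0) to (5.5, 0.8), a distance of √(2.5² + 0.2²) ≈ 2.5.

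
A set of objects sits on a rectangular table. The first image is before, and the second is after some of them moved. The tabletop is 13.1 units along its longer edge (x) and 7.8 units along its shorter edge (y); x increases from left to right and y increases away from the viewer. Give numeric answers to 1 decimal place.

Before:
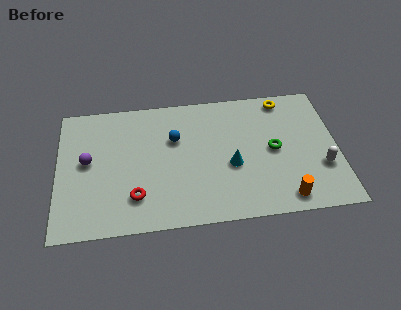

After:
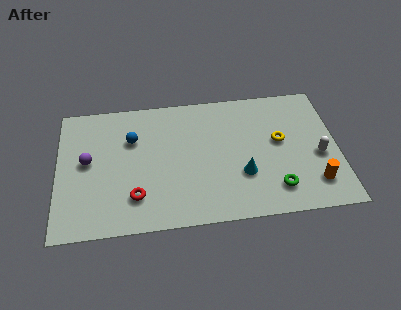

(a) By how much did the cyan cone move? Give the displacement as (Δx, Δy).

(0.5, -0.6)

From the two frames, the cyan cone sits at roughly (8.1, 3.2) before and (8.6, 2.6) after.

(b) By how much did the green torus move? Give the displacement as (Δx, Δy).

(0.0, -2.3)

The green torus was at about (10.1, 3.9) and moved to about (10.1, 1.6).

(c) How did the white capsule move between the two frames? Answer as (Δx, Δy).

(-0.1, 0.7)

From the two frames, the white capsule sits at roughly (12.3, 2.6) before and (12.2, 3.3) after.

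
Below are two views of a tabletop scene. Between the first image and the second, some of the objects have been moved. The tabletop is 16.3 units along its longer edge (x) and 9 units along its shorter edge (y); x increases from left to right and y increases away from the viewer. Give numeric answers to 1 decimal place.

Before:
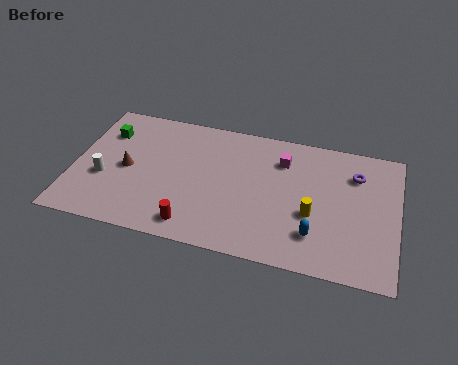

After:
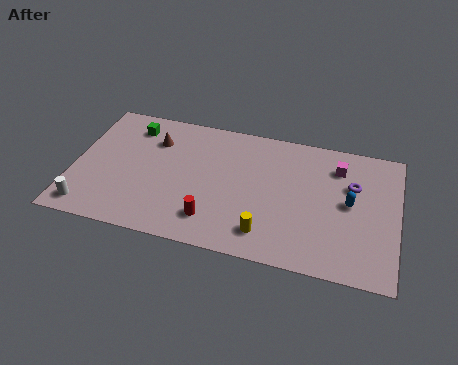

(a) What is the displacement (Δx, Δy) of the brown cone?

(1.2, 2.3)

The brown cone was at about (2.7, 4.3) and moved to about (3.9, 6.6).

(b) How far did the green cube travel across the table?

1.5

The green cube moved from about (1.4, 6.6) to (2.7, 7.3), a distance of √(1.3² + 0.7²) ≈ 1.5.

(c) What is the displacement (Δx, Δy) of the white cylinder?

(-0.6, -2.2)

From the two frames, the white cylinder sits at roughly (1.6, 3.4) before and (1.0, 1.2) after.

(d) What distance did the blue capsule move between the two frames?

3.0

The blue capsule moved from about (12.3, 2.2) to (13.9, 4.7), a distance of √(1.6² + 2.5²) ≈ 3.0.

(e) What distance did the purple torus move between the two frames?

0.8

The purple torus moved from about (14.1, 6.7) to (14.0, 5.9), a distance of √(0.1² + 0.8²) ≈ 0.8.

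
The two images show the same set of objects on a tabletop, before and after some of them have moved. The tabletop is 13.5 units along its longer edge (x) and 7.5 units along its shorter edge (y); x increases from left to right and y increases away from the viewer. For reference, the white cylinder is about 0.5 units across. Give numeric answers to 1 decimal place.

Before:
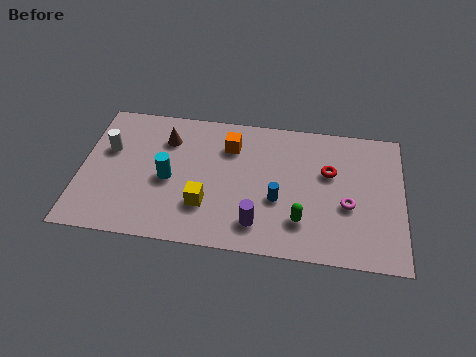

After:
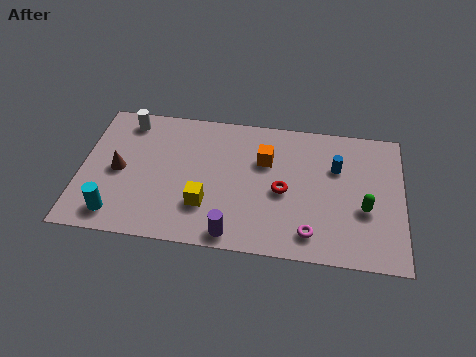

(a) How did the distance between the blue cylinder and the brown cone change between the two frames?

+3.7

Before: roughly 5.5 units apart; after: 9.2. That's 3.7 units further apart.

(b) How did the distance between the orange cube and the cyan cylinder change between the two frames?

+3.9

Before: roughly 3.3 units apart; after: 7.2. That's 3.9 units further apart.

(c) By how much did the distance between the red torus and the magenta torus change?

+0.5

They were about 1.9 units apart before and 2.4 after — 0.5 units further apart.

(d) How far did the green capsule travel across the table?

2.8

The green capsule was near (9.3, 1.9) before and (11.9, 2.9) after, so it travelled √(2.6² + 1.0²) ≈ 2.8 units.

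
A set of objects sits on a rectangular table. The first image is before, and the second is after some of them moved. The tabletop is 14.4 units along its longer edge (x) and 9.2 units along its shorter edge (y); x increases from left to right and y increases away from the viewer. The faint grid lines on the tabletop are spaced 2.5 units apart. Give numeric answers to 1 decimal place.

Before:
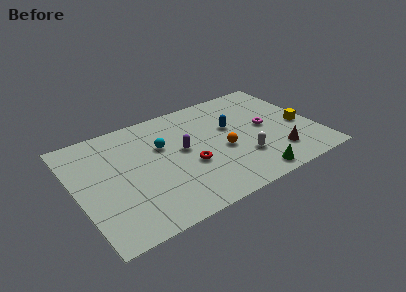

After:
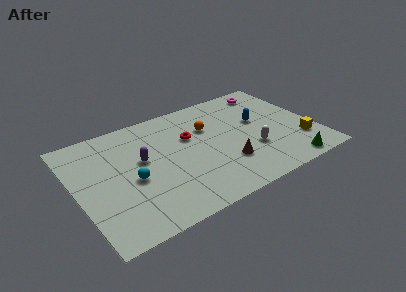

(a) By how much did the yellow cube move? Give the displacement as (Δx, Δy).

(-0.2, -1.4)

The yellow cube was at about (13.5, 3.9) and moved to about (13.3, 2.5).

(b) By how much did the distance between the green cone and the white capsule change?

+1.1

They were about 1.7 units apart before and 2.8 after — 1.1 units further apart.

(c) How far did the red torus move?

2.3

From (6.6, 3.6) to (7.0, 5.9), the red torus covered √(0.4² + 2.3²) ≈ 2.3 units.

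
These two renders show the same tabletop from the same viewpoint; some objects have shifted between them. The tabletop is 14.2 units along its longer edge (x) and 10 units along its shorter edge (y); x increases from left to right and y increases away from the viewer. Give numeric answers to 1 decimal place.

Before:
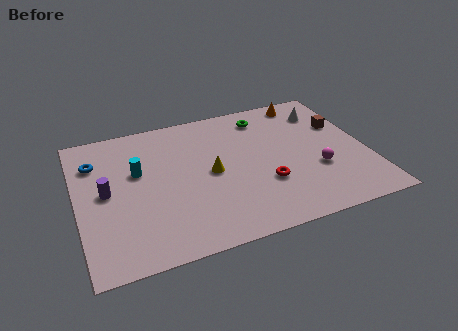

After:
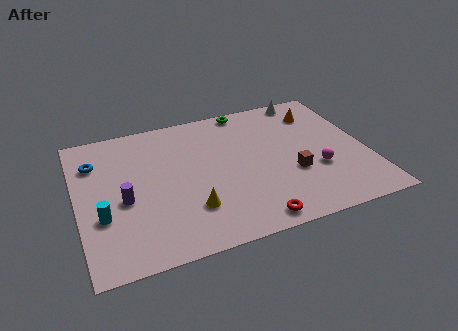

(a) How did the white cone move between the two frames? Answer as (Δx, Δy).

(-0.7, 1.3)

From the two frames, the white cone sits at roughly (12.5, 7.8) before and (11.8, 9.1) after.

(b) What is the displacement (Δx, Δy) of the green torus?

(-0.8, 0.9)

The green torus was at about (9.5, 8.3) and moved to about (8.7, 9.2).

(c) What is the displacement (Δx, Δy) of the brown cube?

(-2.8, -2.9)

From the two frames, the brown cube sits at roughly (13.2, 6.5) before and (10.4, 3.6) after.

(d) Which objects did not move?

the magenta sphere and the blue torus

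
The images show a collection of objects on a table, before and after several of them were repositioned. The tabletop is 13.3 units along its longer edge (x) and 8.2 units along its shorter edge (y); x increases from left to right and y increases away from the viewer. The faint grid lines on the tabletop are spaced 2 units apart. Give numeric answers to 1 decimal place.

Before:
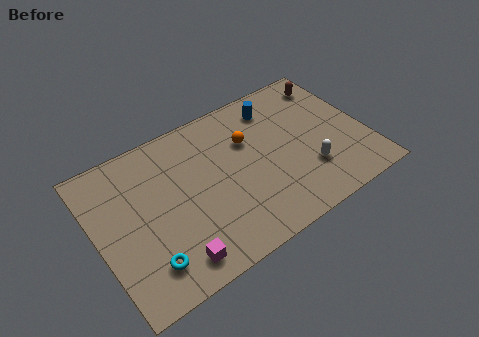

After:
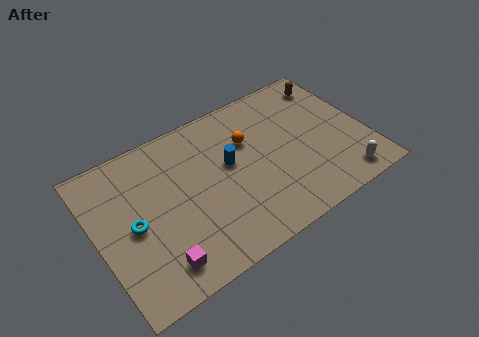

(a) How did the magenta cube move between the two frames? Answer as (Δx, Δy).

(-0.7, 0.2)

The magenta cube started near (3.2, 1.2) and ended near (2.5, 1.4).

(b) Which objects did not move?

the orange sphere and the brown capsule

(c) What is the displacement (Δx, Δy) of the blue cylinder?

(-2.7, -2.0)

The blue cylinder started near (9.3, 6.7) and ended near (6.6, 4.7).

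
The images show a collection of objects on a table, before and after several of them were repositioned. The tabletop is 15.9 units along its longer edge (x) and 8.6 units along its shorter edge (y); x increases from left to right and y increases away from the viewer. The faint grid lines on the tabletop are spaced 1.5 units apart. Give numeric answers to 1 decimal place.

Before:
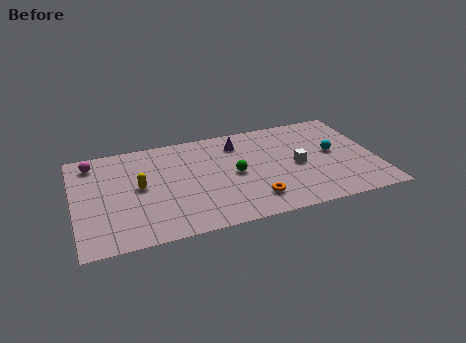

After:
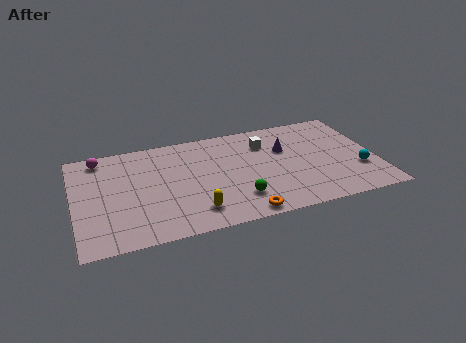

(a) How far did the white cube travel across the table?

2.8

The white cube was near (11.7, 4.0) before and (10.2, 6.4) after, so it travelled √(1.5² + 2.4²) ≈ 2.8 units.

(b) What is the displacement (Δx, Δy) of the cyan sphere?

(1.2, -1.8)

The cyan sphere started near (13.7, 4.6) and ended near (14.9, 2.8).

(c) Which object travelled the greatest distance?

the yellow capsule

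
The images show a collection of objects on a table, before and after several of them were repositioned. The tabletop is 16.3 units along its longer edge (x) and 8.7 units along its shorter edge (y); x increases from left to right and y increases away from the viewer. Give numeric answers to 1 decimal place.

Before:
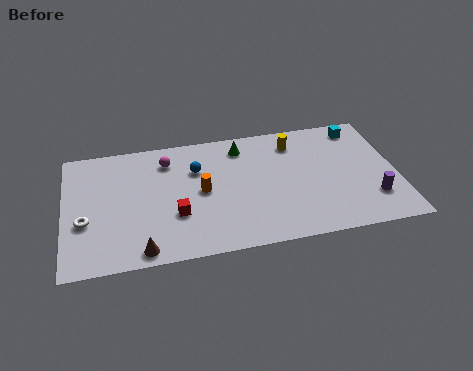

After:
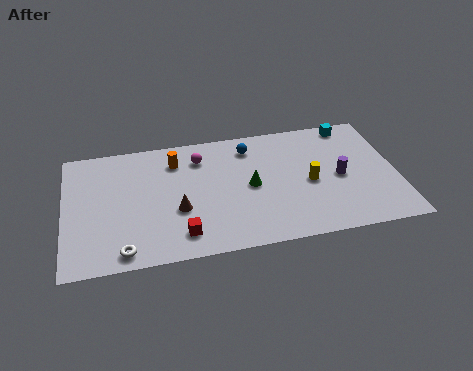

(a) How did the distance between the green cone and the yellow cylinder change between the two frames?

+0.3

The distance was about 2.6 in the first image and 2.9 in the second, so they moved 0.3 units further apart.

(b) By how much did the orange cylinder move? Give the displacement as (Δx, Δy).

(-1.2, 2.4)

The orange cylinder was at about (6.7, 4.4) and moved to about (5.5, 6.8).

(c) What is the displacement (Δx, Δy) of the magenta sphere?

(1.6, -0.1)

From the two frames, the magenta sphere sits at roughly (5.1, 6.9) before and (6.7, 6.8) after.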